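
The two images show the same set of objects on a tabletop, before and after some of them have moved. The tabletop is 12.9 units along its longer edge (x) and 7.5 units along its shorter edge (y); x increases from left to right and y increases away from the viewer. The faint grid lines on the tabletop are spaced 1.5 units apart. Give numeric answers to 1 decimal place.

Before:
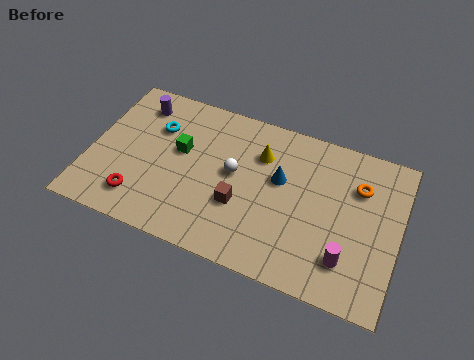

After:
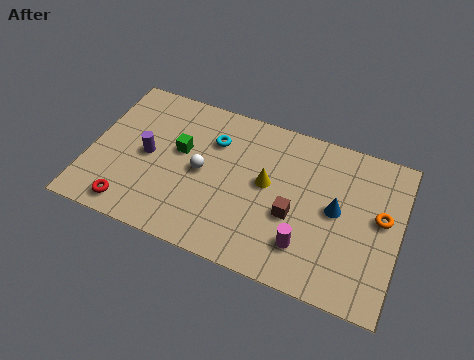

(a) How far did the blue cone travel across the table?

2.5

The blue cone was near (7.9, 4.5) before and (10.3, 3.9) after, so it travelled √(2.4² + 0.6²) ≈ 2.5 units.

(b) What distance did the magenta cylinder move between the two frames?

1.7

From (10.9, 1.8) to (9.2, 1.8), the magenta cylinder covered √(1.7² + 0.0²) ≈ 1.7 units.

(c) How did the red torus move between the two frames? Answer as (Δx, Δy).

(-0.3, -0.5)

From the two frames, the red torus sits at roughly (2.3, 1.5) before and (2.0, 1.0) after.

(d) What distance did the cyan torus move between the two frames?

2.4

The cyan torus moved from about (2.6, 5.2) to (5.0, 5.4), a distance of √(2.4² + 0.2²) ≈ 2.4.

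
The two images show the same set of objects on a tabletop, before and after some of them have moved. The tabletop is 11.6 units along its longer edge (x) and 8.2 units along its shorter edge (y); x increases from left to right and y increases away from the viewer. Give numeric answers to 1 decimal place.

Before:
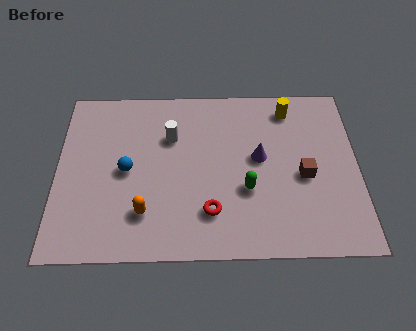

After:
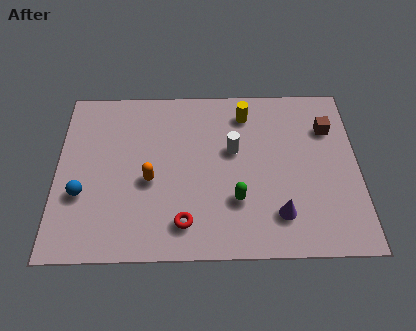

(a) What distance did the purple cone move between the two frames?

2.8

The purple cone moved from about (7.8, 4.5) to (8.5, 1.8), a distance of √(0.7² + 2.7²) ≈ 2.8.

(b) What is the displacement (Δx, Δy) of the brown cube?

(1.0, 2.3)

From the two frames, the brown cube sits at roughly (9.5, 3.6) before and (10.5, 5.9) after.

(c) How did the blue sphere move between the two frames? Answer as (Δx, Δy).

(-1.7, -1.1)

From the two frames, the blue sphere sits at roughly (2.7, 4.0) before and (1.0, 2.9) after.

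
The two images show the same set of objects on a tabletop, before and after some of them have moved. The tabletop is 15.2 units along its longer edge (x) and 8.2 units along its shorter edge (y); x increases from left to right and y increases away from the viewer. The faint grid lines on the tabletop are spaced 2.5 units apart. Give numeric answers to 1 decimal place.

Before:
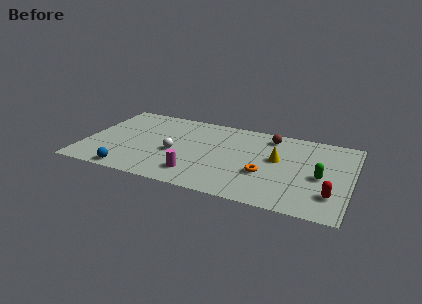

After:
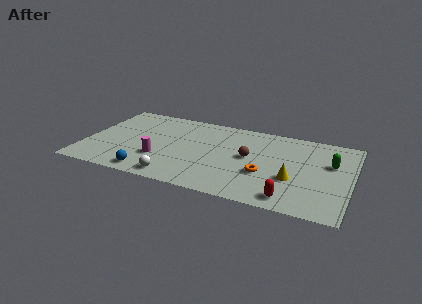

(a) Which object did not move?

the orange torus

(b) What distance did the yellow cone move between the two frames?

2.0

The yellow cone moved from about (11.0, 4.7) to (12.0, 3.0), a distance of √(1.0² + 1.7²) ≈ 2.0.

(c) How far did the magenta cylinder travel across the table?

2.4

From (6.6, 1.7) to (4.4, 2.6), the magenta cylinder covered √(2.2² + 0.9²) ≈ 2.4 units.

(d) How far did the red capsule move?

2.4

From (14.2, 2.1) to (12.0, 1.1), the red capsule covered √(2.2² + 1.0²) ≈ 2.4 units.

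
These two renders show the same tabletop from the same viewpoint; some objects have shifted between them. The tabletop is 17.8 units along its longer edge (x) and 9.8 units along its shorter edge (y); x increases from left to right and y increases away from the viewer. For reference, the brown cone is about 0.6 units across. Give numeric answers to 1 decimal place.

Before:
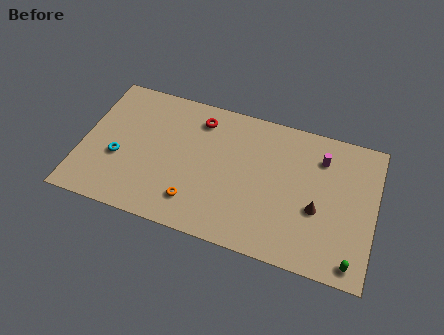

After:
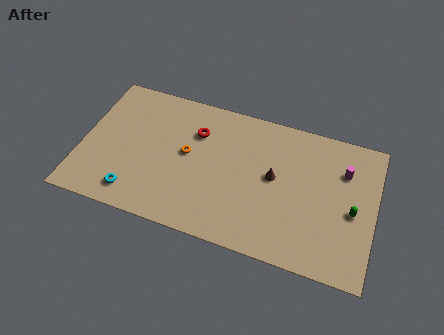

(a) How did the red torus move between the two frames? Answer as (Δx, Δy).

(-0.1, -1.0)

The red torus was at about (6.9, 8.0) and moved to about (6.8, 7.0).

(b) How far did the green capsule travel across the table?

3.3

From (16.7, 1.1) to (16.5, 4.4), the green capsule covered √(0.2² + 3.3²) ≈ 3.3 units.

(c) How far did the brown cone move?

3.0

The brown cone was near (14.4, 3.9) before and (11.7, 5.3) after, so it travelled √(2.7² + 1.4²) ≈ 3.0 units.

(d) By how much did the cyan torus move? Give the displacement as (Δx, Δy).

(1.2, -2.2)

The cyan torus was at about (2.3, 3.8) and moved to about (3.5, 1.6).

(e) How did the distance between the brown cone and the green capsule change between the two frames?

+1.3

They were about 3.6 units apart before and 4.9 after — 1.3 units further apart.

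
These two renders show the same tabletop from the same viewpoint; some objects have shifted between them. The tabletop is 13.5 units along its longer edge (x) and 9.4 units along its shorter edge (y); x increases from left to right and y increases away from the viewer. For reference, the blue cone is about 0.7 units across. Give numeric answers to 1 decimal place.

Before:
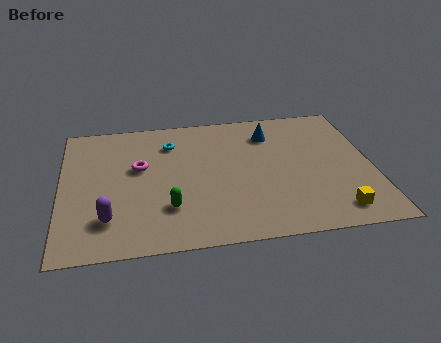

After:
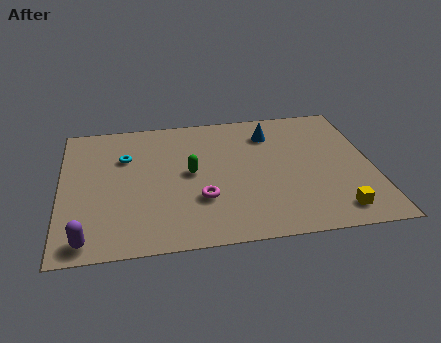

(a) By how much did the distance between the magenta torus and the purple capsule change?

+1.6

They were about 3.7 units apart before and 5.3 after — 1.6 units further apart.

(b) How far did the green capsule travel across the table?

2.5

The green capsule was near (4.6, 2.6) before and (5.6, 4.9) after, so it travelled √(1.0² + 2.3²) ≈ 2.5 units.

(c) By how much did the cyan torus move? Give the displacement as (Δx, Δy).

(-2.0, -0.8)

The cyan torus was at about (4.8, 7.2) and moved to about (2.8, 6.4).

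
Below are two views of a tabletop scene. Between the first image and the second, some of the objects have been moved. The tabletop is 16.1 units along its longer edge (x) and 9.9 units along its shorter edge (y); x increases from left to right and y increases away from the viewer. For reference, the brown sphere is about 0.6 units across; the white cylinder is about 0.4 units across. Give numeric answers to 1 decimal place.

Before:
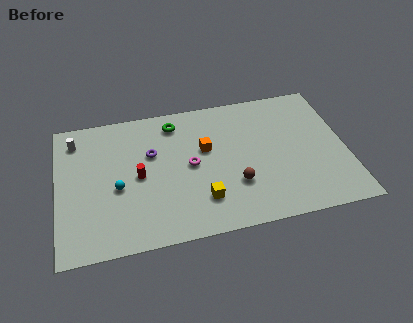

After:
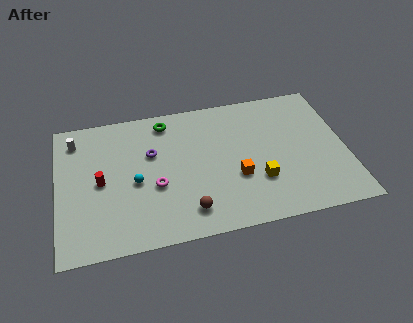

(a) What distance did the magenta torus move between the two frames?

2.3

The magenta torus moved from about (7.4, 5.0) to (5.4, 3.9), a distance of √(2.0² + 1.1²) ≈ 2.3.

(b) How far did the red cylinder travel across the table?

2.1

From (4.5, 4.8) to (2.4, 4.8), the red cylinder covered √(2.1² + 0.0²) ≈ 2.1 units.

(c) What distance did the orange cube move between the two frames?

2.9

The orange cube moved from about (8.3, 6.0) to (9.9, 3.6), a distance of √(1.6² + 2.4²) ≈ 2.9.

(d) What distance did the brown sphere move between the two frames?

3.0

From (9.8, 3.1) to (7.1, 1.8), the brown sphere covered √(2.7² + 1.3²) ≈ 3.0 units.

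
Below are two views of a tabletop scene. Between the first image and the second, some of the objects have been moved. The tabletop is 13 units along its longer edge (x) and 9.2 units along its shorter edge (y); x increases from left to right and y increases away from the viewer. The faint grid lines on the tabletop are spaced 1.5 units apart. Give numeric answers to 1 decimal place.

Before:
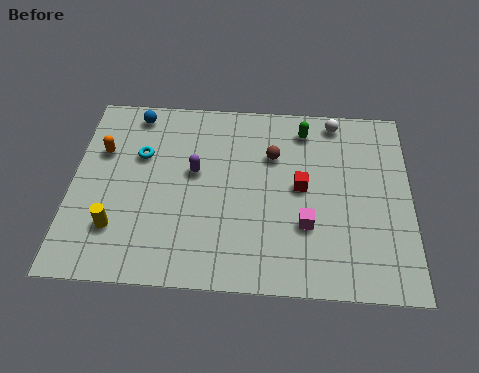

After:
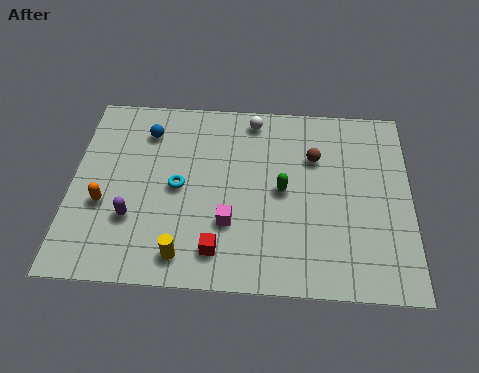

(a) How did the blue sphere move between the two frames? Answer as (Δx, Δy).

(0.5, -0.9)

The blue sphere started near (2.3, 8.1) and ended near (2.8, 7.2).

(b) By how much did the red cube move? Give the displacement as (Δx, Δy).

(-3.1, -3.2)

The red cube started near (8.8, 4.8) and ended near (5.7, 1.6).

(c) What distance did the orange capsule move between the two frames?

2.6

The orange capsule was near (1.1, 6.1) before and (1.3, 3.5) after, so it travelled √(0.2² + 2.6²) ≈ 2.6 units.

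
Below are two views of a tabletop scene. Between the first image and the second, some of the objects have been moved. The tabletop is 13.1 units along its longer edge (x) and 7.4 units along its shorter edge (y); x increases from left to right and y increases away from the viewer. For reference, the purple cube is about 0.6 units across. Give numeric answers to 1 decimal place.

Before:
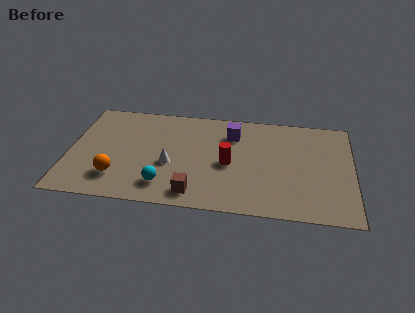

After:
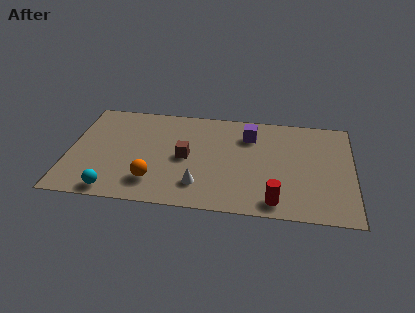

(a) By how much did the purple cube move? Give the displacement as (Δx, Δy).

(0.8, 0.0)

The purple cube started near (7.5, 5.6) and ended near (8.3, 5.6).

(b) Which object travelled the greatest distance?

the red cylinder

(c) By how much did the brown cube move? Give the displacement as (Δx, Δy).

(-0.5, 2.5)

The brown cube was at about (5.9, 1.1) and moved to about (5.4, 3.6).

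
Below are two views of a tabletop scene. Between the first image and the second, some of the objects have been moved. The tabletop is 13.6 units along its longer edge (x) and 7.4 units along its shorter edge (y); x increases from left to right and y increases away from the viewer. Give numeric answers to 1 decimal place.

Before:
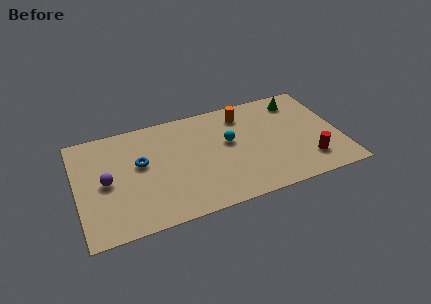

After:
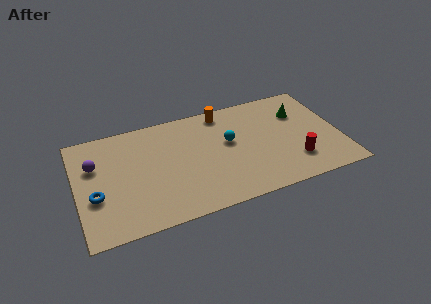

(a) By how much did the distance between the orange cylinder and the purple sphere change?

-0.7

Before: roughly 7.7 units apart; after: 7.0. That's 0.7 units closer together.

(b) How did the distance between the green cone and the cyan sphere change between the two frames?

-0.3

Before: roughly 4.2 units apart; after: 3.9. That's 0.3 units closer together.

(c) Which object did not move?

the cyan sphere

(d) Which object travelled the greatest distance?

the blue torus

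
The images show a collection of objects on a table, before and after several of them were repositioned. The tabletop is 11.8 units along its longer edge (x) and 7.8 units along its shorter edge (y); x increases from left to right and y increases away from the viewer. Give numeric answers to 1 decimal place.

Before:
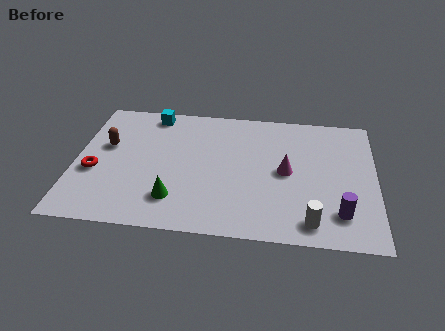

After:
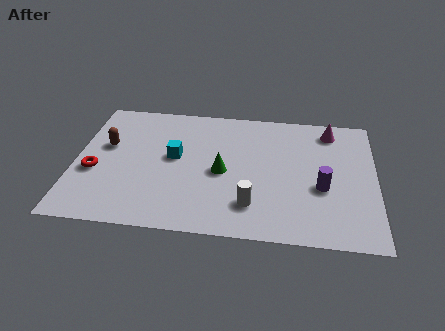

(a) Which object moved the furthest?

the magenta cone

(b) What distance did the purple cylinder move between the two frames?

1.6

From (10.4, 1.7) to (9.7, 3.1), the purple cylinder covered √(0.7² + 1.4²) ≈ 1.6 units.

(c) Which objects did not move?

the red torus and the brown capsule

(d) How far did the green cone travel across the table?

2.5

The green cone moved from about (4.0, 1.8) to (5.8, 3.6), a distance of √(1.8² + 1.8²) ≈ 2.5.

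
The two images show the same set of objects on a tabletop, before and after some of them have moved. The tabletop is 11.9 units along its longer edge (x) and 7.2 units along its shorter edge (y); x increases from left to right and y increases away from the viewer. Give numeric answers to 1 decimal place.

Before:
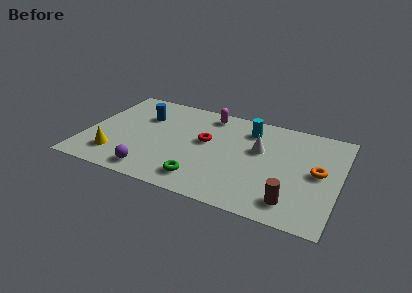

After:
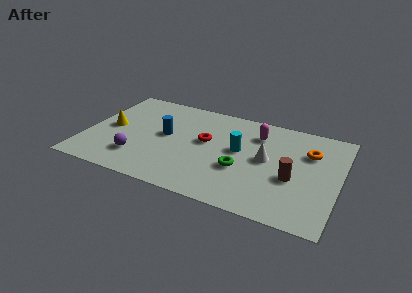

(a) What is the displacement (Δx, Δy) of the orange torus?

(-0.5, 1.3)

From the two frames, the orange torus sits at roughly (10.9, 3.7) before and (10.4, 5.0) after.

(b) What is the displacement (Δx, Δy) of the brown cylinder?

(-0.1, 1.6)

The brown cylinder was at about (9.9, 1.3) and moved to about (9.8, 2.9).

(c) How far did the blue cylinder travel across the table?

1.6

From (2.5, 5.0) to (3.7, 3.9), the blue cylinder covered √(1.2² + 1.1²) ≈ 1.6 units.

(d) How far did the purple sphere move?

1.1

The purple sphere moved from about (3.4, 1.0) to (2.6, 1.8), a distance of √(0.8² + 0.8²) ≈ 1.1.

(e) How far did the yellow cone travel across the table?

2.1

The yellow cone was near (1.6, 1.6) before and (1.1, 3.6) after, so it travelled √(0.5² + 2.0²) ≈ 2.1 units.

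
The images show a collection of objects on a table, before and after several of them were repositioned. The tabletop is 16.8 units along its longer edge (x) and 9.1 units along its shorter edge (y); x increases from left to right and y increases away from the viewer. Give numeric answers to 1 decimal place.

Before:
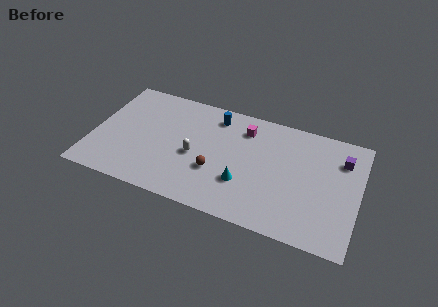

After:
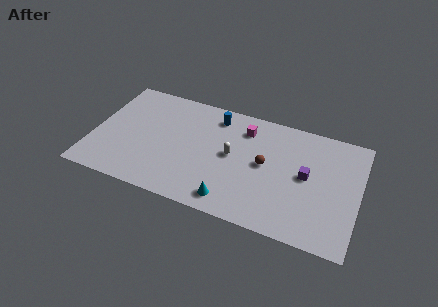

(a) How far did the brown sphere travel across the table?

3.4

The brown sphere moved from about (7.9, 3.2) to (10.9, 4.8), a distance of √(3.0² + 1.6²) ≈ 3.4.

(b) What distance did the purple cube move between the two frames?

2.9

The purple cube was near (15.6, 6.8) before and (13.5, 4.8) after, so it travelled √(2.1² + 2.0²) ≈ 2.9 units.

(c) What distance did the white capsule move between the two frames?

2.4

From (6.5, 4.0) to (8.8, 4.8), the white capsule covered √(2.3² + 0.8²) ≈ 2.4 units.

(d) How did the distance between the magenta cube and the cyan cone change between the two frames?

+1.6

The distance was about 4.3 in the first image and 5.9 in the second, so they moved 1.6 units further apart.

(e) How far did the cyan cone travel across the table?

1.7

The cyan cone was near (9.7, 2.9) before and (9.1, 1.3) after, so it travelled √(0.6² + 1.6²) ≈ 1.7 units.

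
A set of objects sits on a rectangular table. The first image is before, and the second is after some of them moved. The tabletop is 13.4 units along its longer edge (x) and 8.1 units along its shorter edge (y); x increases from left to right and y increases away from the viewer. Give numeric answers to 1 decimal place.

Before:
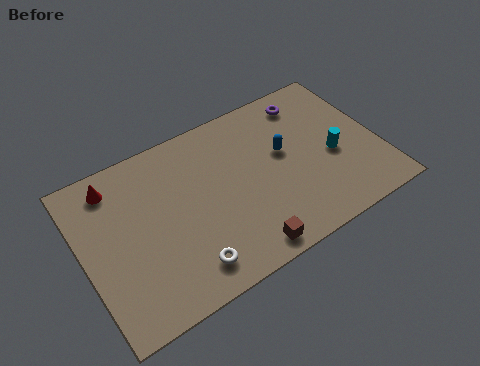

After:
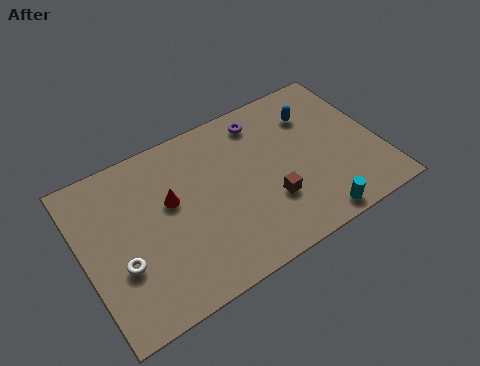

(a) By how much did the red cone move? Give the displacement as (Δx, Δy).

(2.3, -2.0)

From the two frames, the red cone sits at roughly (1.7, 6.8) before and (4.0, 4.8) after.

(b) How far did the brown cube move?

2.3

From (6.7, 0.9) to (8.2, 2.6), the brown cube covered √(1.5² + 1.7²) ≈ 2.3 units.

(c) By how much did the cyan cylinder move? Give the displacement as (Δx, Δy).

(-1.4, -2.7)

The cyan cylinder was at about (11.3, 3.5) and moved to about (9.9, 0.8).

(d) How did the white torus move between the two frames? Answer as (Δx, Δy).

(-2.7, 1.5)

The white torus started near (4.2, 1.4) and ended near (1.5, 2.9).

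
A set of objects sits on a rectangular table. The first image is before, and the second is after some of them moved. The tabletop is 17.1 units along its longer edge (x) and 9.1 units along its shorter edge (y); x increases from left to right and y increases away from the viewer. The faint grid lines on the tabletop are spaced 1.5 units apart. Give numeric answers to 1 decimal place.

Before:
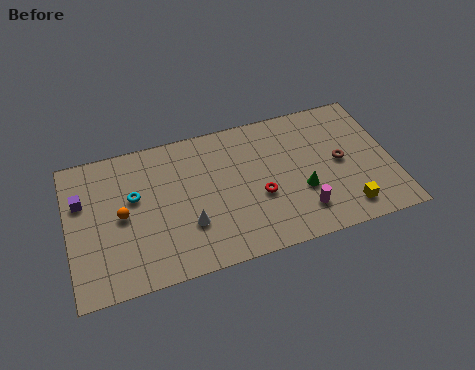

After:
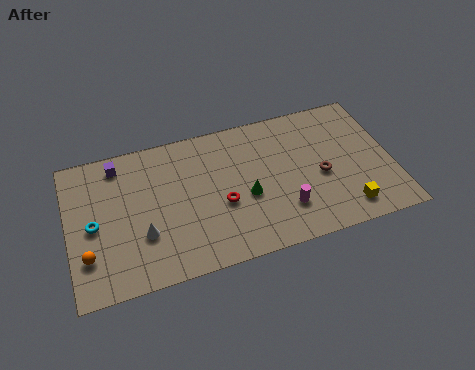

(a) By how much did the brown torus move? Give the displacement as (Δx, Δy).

(-1.1, -0.6)

The brown torus was at about (14.4, 4.6) and moved to about (13.3, 4.0).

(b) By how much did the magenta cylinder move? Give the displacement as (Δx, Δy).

(-0.9, 0.4)

From the two frames, the magenta cylinder sits at roughly (12.1, 2.0) before and (11.2, 2.4) after.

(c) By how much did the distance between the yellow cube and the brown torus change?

-0.4

They were about 3.1 units apart before and 2.7 after — 0.4 units closer together.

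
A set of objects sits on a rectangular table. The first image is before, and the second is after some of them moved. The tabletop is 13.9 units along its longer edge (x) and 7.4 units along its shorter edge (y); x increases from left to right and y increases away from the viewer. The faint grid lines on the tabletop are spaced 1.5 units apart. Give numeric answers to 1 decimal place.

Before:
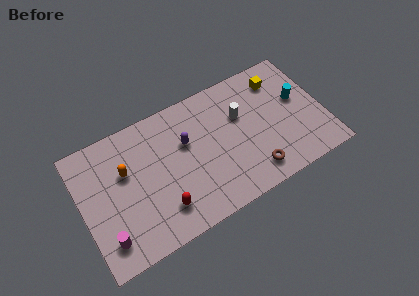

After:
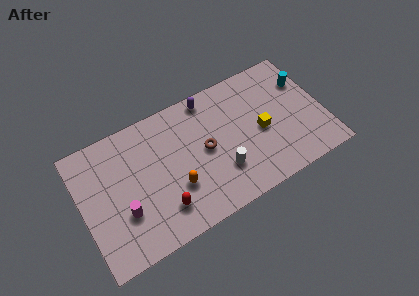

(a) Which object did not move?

the red capsule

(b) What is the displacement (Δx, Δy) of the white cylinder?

(-1.5, -2.6)

The white cylinder started near (9.3, 4.8) and ended near (7.8, 2.2).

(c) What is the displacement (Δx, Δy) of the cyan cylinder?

(0.5, 0.9)

The cyan cylinder was at about (12.6, 4.3) and moved to about (13.1, 5.2).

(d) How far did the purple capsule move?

2.5

The purple capsule was near (6.1, 4.7) before and (7.7, 6.6) after, so it travelled √(1.6² + 1.9²) ≈ 2.5 units.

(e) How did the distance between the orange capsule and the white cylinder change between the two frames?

-4.1

They were about 6.7 units apart before and 2.6 after — 4.1 units closer together.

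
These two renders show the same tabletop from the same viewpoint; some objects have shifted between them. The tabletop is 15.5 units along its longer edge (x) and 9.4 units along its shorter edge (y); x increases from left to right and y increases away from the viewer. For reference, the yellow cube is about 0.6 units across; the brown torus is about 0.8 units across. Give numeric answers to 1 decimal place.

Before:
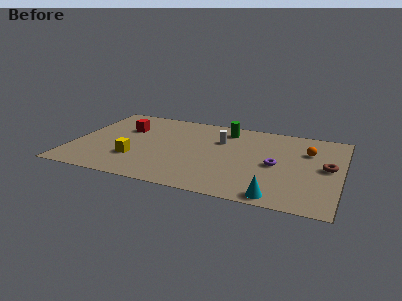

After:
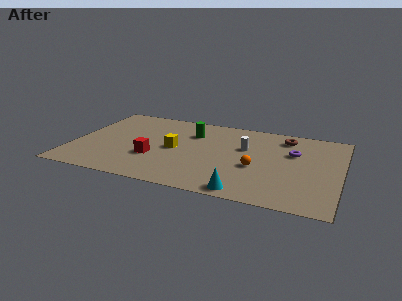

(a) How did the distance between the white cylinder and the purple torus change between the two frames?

-1.1

The distance was about 3.9 in the first image and 2.8 in the second, so they moved 1.1 units closer together.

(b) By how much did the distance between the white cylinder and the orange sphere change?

-2.9

The distance was about 5.1 in the first image and 2.2 in the second, so they moved 2.9 units closer together.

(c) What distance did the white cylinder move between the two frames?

1.6

The white cylinder moved from about (8.4, 6.4) to (9.9, 5.9), a distance of √(1.5² + 0.5²) ≈ 1.6.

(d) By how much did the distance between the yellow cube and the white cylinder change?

-1.6

Before: roughly 5.8 units apart; after: 4.2. That's 1.6 units closer together.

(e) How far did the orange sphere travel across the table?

3.9

From (13.5, 6.5) to (10.7, 3.8), the orange sphere covered √(2.8² + 2.7²) ≈ 3.9 units.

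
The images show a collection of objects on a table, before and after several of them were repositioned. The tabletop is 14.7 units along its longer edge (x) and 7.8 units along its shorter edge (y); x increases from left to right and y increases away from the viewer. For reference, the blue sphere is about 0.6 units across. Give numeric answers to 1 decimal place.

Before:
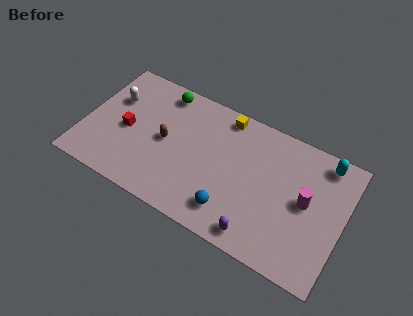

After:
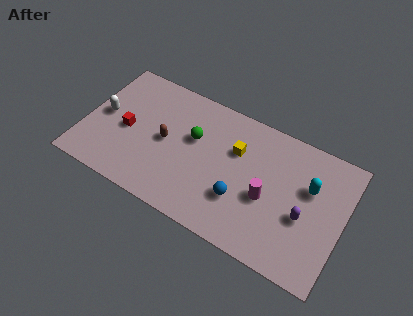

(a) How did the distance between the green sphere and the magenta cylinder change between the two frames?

-4.4

The distance was about 9.0 in the first image and 4.6 in the second, so they moved 4.4 units closer together.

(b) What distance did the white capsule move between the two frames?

1.3

The white capsule was near (1.4, 5.2) before and (1.0, 4.0) after, so it travelled √(0.4² + 1.2²) ≈ 1.3 units.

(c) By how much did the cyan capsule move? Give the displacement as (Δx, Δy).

(-0.6, -1.8)

The cyan capsule was at about (13.3, 6.8) and moved to about (12.7, 5.0).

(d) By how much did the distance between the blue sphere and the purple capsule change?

+1.9

They were about 1.7 units apart before and 3.6 after — 1.9 units further apart.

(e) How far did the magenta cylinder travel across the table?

2.2

From (12.6, 4.1) to (10.5, 3.3), the magenta cylinder covered √(2.1² + 0.8²) ≈ 2.2 units.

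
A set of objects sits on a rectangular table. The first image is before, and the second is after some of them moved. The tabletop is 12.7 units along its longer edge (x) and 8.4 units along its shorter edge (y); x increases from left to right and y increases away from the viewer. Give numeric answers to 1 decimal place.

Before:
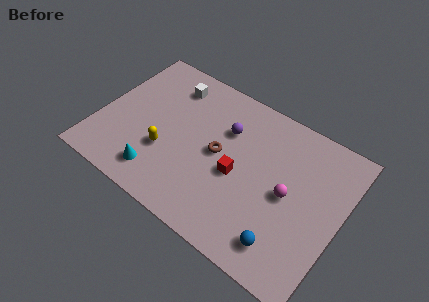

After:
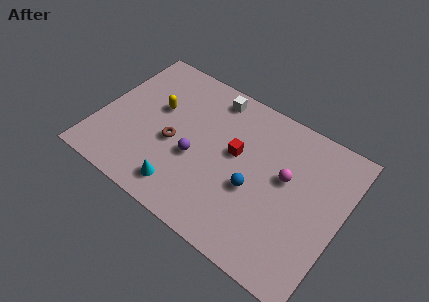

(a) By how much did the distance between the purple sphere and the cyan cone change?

-3.1

Before: roughly 5.1 units apart; after: 2.0. That's 3.1 units closer together.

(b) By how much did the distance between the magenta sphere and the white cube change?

-2.4

Before: roughly 7.3 units apart; after: 4.9. That's 2.4 units closer together.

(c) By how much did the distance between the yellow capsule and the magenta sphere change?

+0.5

They were about 6.4 units apart before and 6.9 after — 0.5 units further apart.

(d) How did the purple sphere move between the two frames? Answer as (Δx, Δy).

(-1.2, -2.4)

The purple sphere was at about (6.4, 5.8) and moved to about (5.2, 3.4).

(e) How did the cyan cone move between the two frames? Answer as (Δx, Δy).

(1.3, -0.1)

From the two frames, the cyan cone sits at roughly (3.6, 1.5) before and (4.9, 1.4) after.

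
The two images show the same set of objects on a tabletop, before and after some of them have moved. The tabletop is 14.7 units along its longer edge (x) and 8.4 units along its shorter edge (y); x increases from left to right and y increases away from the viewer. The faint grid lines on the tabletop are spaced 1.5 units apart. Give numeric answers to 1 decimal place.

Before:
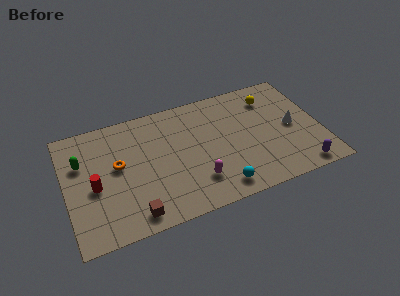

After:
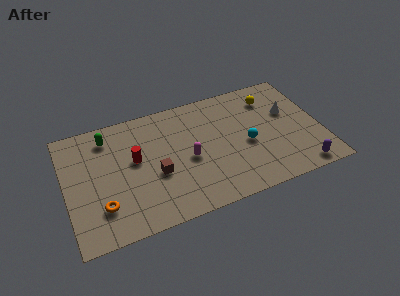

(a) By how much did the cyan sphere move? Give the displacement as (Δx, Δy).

(1.9, 2.5)

The cyan sphere started near (8.5, 1.2) and ended near (10.4, 3.7).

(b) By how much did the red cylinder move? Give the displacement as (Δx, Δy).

(2.4, 1.1)

The red cylinder was at about (1.6, 3.7) and moved to about (4.0, 4.8).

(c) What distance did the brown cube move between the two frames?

2.7

The brown cube was near (3.6, 1.1) before and (5.1, 3.4) after, so it travelled √(1.5² + 2.3²) ≈ 2.7 units.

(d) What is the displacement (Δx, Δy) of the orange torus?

(-1.1, -2.5)

From the two frames, the orange torus sits at roughly (3.0, 4.7) before and (1.9, 2.2) after.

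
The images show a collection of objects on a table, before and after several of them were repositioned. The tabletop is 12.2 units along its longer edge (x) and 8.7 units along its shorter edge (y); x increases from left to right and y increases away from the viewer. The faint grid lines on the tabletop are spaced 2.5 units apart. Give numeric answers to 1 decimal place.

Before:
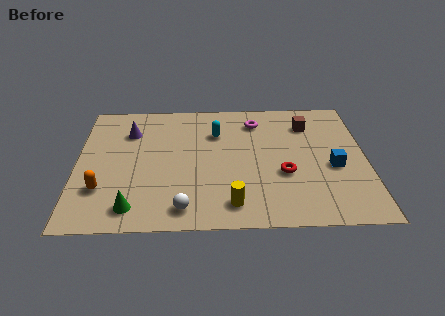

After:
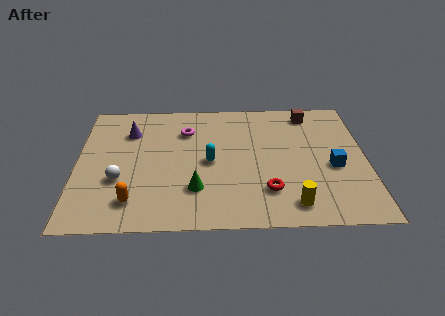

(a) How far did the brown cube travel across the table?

0.8

The brown cube was near (9.8, 6.7) before and (9.9, 7.5) after, so it travelled √(0.1² + 0.8²) ≈ 0.8 units.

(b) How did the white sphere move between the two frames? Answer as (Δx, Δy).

(-2.7, 1.9)

The white sphere started near (4.5, 1.2) and ended near (1.8, 3.1).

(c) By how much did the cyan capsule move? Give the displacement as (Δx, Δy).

(-0.3, -2.0)

From the two frames, the cyan capsule sits at roughly (5.9, 6.2) before and (5.6, 4.2) after.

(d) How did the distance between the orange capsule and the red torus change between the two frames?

-2.0

They were about 7.6 units apart before and 5.6 after — 2.0 units closer together.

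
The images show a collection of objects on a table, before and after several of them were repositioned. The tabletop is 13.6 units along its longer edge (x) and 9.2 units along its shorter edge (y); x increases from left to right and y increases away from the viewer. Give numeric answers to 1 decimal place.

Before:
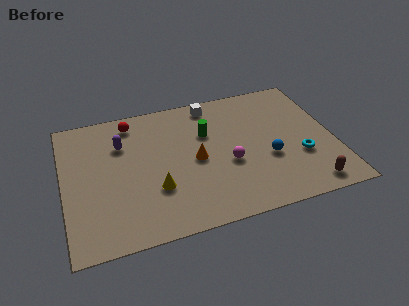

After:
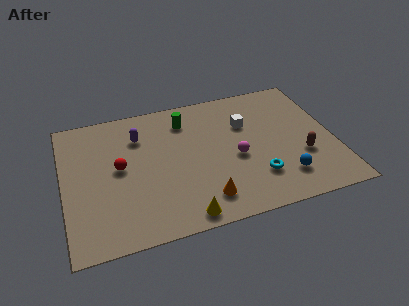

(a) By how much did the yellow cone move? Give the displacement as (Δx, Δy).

(1.2, -2.1)

The yellow cone was at about (4.5, 3.0) and moved to about (5.7, 0.9).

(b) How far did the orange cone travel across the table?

2.7

From (6.6, 4.4) to (6.8, 1.7), the orange cone covered √(0.2² + 2.7²) ≈ 2.7 units.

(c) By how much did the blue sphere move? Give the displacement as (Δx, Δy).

(0.6, -1.5)

The blue sphere was at about (10.2, 3.5) and moved to about (10.8, 2.0).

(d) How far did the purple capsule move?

0.9

From (3.0, 6.5) to (3.9, 6.8), the purple capsule covered √(0.9² + 0.3²) ≈ 0.9 units.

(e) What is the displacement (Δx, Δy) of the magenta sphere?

(0.4, 0.3)

From the two frames, the magenta sphere sits at roughly (8.2, 3.7) before and (8.6, 4.0) after.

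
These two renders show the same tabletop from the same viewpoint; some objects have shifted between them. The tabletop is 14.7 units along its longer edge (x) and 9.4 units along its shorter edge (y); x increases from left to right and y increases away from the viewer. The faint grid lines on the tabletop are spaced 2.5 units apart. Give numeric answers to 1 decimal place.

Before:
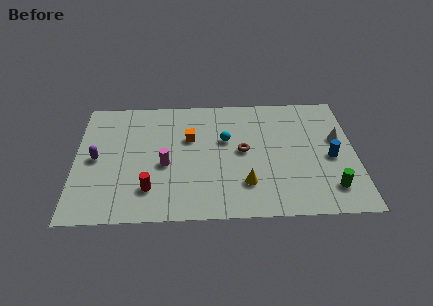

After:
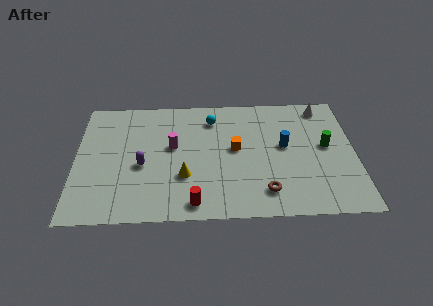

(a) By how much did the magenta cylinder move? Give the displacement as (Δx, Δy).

(0.4, 1.4)

The magenta cylinder started near (4.7, 4.0) and ended near (5.1, 5.4).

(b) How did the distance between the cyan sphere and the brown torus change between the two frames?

+5.0

They were about 1.3 units apart before and 6.3 after — 5.0 units further apart.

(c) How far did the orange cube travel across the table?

2.6

From (6.0, 6.0) to (8.4, 5.1), the orange cube covered √(2.4² + 0.9²) ≈ 2.6 units.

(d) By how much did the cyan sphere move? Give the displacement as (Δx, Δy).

(-0.7, 1.7)

The cyan sphere started near (7.9, 5.8) and ended near (7.2, 7.5).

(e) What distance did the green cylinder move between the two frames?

3.2

The green cylinder moved from about (13.3, 1.9) to (13.2, 5.1), a distance of √(0.1² + 3.2²) ≈ 3.2.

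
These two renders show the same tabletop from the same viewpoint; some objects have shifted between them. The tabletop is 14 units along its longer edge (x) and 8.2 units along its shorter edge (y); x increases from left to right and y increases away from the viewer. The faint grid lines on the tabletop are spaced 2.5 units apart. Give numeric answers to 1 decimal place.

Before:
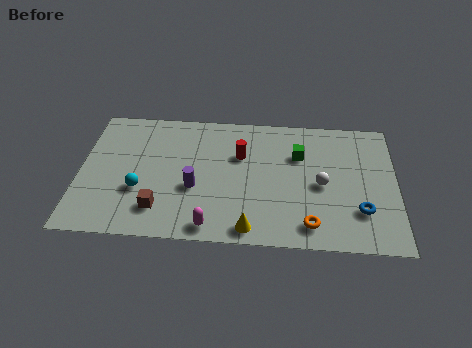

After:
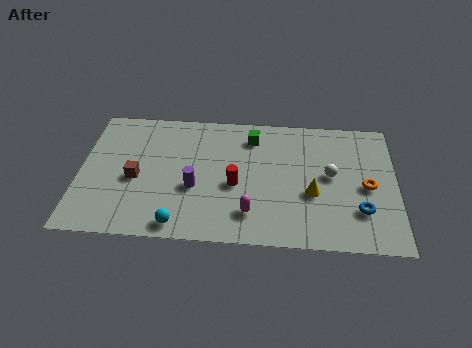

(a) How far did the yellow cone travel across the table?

3.5

The yellow cone was near (7.6, 0.9) before and (10.3, 3.2) after, so it travelled √(2.7² + 2.3²) ≈ 3.5 units.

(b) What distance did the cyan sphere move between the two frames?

2.7

The cyan sphere moved from about (2.7, 2.9) to (4.5, 0.9), a distance of √(1.8² + 2.0²) ≈ 2.7.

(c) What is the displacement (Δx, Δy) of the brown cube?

(-1.1, 1.8)

From the two frames, the brown cube sits at roughly (3.6, 1.8) before and (2.5, 3.6) after.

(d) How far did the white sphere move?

0.7

From (10.7, 3.8) to (11.1, 4.4), the white sphere covered √(0.4² + 0.6²) ≈ 0.7 units.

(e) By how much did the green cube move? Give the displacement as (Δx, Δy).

(-2.1, 1.0)

The green cube was at about (9.7, 5.6) and moved to about (7.6, 6.6).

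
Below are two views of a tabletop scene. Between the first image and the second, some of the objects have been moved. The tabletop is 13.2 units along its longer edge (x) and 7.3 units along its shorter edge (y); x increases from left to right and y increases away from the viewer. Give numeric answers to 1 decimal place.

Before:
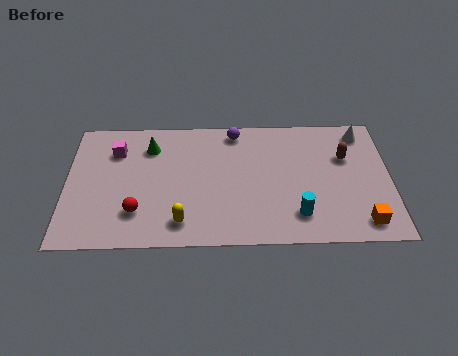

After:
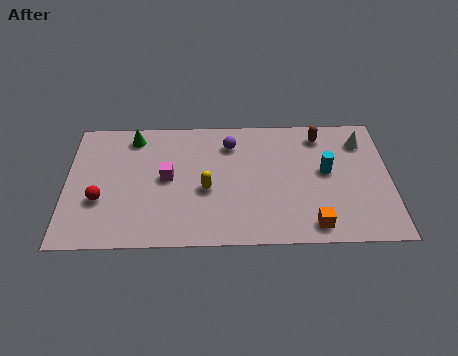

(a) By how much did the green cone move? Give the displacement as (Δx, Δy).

(-0.7, 0.6)

From the two frames, the green cone sits at roughly (3.4, 5.6) before and (2.7, 6.2) after.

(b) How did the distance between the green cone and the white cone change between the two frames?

+0.7

They were about 8.7 units apart before and 9.4 after — 0.7 units further apart.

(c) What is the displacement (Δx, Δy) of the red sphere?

(-1.5, 0.7)

The red sphere started near (2.9, 1.9) and ended near (1.4, 2.6).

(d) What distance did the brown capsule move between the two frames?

1.6

The brown capsule was near (11.4, 4.8) before and (10.4, 6.1) after, so it travelled √(1.0² + 1.3²) ≈ 1.6 units.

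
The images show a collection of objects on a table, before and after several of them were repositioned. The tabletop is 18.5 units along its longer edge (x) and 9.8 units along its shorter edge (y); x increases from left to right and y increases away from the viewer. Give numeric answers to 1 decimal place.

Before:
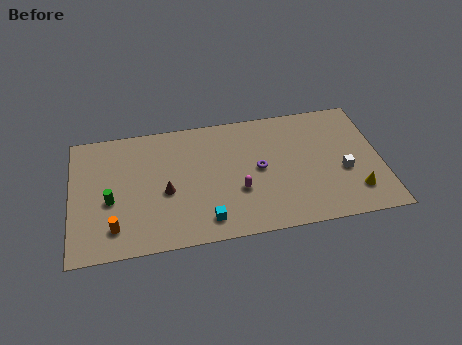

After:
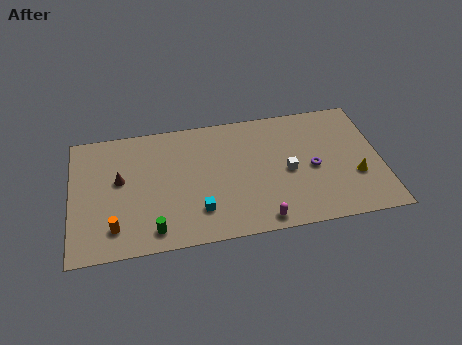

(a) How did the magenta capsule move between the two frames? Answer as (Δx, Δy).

(1.2, -2.5)

The magenta capsule was at about (9.9, 3.5) and moved to about (11.1, 1.0).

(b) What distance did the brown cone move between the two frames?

3.0

From (5.6, 4.2) to (2.9, 5.6), the brown cone covered √(2.7² + 1.4²) ≈ 3.0 units.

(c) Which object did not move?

the orange cylinder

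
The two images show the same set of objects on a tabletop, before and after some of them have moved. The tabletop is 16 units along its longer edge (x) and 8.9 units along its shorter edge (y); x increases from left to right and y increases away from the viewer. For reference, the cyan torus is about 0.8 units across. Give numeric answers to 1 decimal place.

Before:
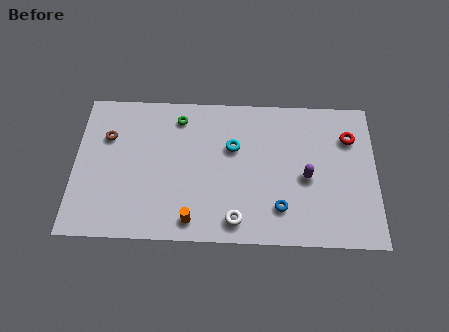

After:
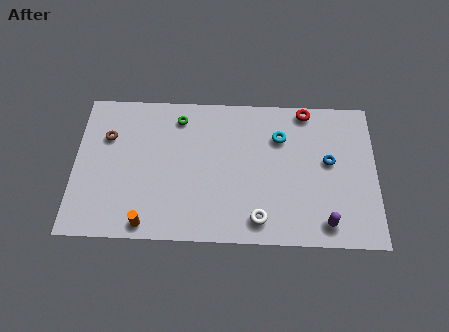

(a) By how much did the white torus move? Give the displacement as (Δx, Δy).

(1.2, 0.1)

The white torus started near (8.6, 1.3) and ended near (9.8, 1.4).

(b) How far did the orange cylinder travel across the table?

2.4

The orange cylinder was near (6.3, 1.2) before and (3.9, 0.9) after, so it travelled √(2.4² + 0.3²) ≈ 2.4 units.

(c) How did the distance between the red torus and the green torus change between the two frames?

-2.3

The distance was about 9.1 in the first image and 6.8 in the second, so they moved 2.3 units closer together.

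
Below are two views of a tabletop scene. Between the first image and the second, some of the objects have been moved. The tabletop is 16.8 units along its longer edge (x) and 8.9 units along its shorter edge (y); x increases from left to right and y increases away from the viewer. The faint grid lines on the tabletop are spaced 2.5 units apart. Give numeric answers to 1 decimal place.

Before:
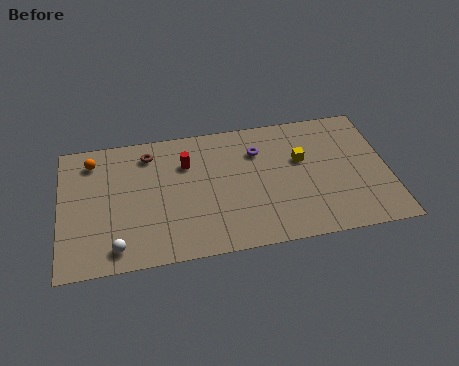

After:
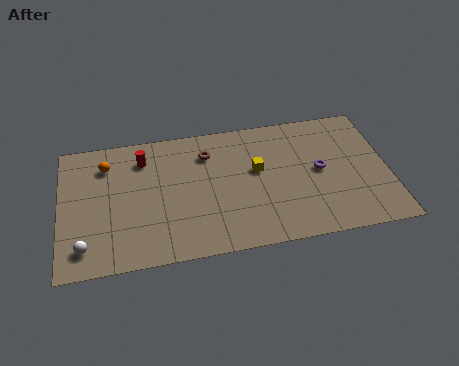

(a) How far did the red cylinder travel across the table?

2.3

From (6.5, 6.3) to (4.3, 7.0), the red cylinder covered √(2.2² + 0.7²) ≈ 2.3 units.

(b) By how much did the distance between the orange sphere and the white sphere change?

-0.7

Before: roughly 6.1 units apart; after: 5.4. That's 0.7 units closer together.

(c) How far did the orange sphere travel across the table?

0.8

The orange sphere moved from about (1.7, 7.3) to (2.4, 6.9), a distance of √(0.7² + 0.4²) ≈ 0.8.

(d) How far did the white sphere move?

1.6

The white sphere was near (2.8, 1.3) before and (1.2, 1.6) after, so it travelled √(1.6² + 0.3²) ≈ 1.6 units.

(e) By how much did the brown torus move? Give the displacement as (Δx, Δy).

(3.0, -0.5)

The brown torus started near (4.6, 7.3) and ended near (7.6, 6.8).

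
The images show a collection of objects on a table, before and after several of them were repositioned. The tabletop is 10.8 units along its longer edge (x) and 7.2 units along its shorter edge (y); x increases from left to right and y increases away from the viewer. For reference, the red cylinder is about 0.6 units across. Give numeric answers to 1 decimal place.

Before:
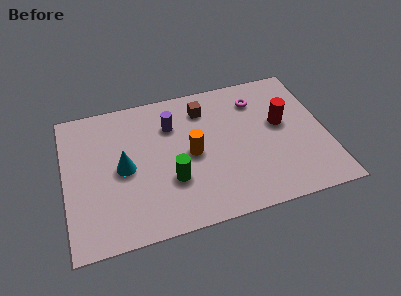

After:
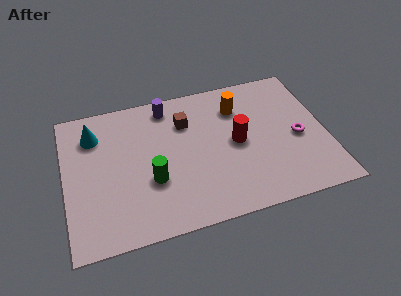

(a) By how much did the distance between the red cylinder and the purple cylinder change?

-0.9

They were about 4.6 units apart before and 3.7 after — 0.9 units closer together.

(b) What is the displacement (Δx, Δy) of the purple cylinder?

(-0.1, 1.0)

From the two frames, the purple cylinder sits at roughly (4.5, 5.2) before and (4.4, 6.2) after.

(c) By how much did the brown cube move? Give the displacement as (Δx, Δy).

(-0.8, -0.5)

The brown cube was at about (5.9, 5.7) and moved to about (5.1, 5.2).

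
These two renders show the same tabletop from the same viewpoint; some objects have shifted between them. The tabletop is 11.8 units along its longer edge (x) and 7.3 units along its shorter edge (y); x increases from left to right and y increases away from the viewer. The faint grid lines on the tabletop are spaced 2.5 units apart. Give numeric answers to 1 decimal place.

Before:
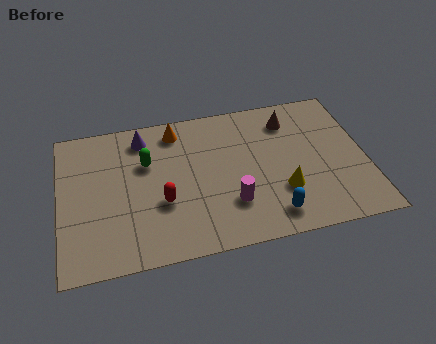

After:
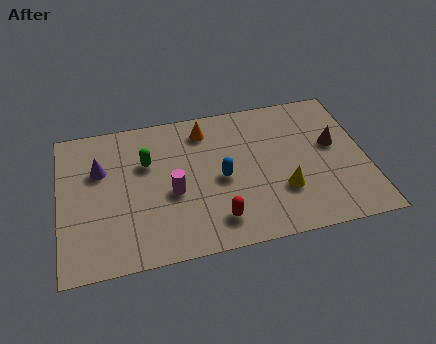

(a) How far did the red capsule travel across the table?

2.4

The red capsule moved from about (3.9, 2.7) to (5.9, 1.4), a distance of √(2.0² + 1.3²) ≈ 2.4.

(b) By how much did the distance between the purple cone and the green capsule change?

+0.5

The distance was about 1.3 in the first image and 1.8 in the second, so they moved 0.5 units further apart.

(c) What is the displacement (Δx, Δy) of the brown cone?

(1.6, -1.6)

From the two frames, the brown cone sits at roughly (9.0, 5.8) before and (10.6, 4.2) after.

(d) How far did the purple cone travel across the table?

2.1

The purple cone moved from about (3.3, 6.1) to (1.6, 4.8), a distance of √(1.7² + 1.3²) ≈ 2.1.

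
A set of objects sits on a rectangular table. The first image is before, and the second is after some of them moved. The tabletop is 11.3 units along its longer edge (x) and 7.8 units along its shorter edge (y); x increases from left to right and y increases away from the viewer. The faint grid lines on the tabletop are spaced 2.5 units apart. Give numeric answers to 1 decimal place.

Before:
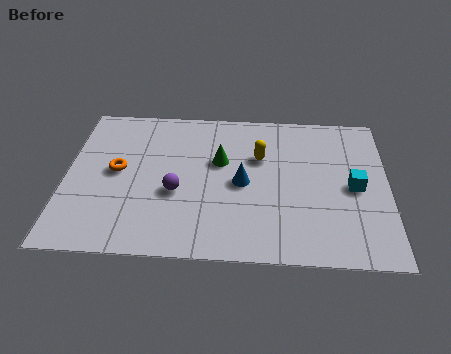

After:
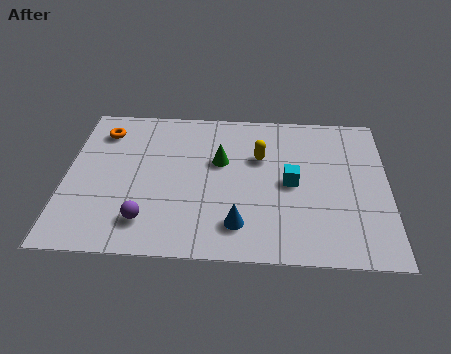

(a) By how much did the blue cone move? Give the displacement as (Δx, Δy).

(-0.1, -2.1)

From the two frames, the blue cone sits at roughly (6.2, 3.7) before and (6.1, 1.6) after.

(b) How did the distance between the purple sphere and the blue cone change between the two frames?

+0.8

They were about 2.4 units apart before and 3.2 after — 0.8 units further apart.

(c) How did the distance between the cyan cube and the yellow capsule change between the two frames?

-1.9

The distance was about 3.6 in the first image and 1.7 in the second, so they moved 1.9 units closer together.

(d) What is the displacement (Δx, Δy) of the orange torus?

(-0.6, 2.1)

From the two frames, the orange torus sits at roughly (1.8, 4.1) before and (1.2, 6.2) after.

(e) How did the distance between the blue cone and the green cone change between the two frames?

+1.9

Before: roughly 1.4 units apart; after: 3.3. That's 1.9 units further apart.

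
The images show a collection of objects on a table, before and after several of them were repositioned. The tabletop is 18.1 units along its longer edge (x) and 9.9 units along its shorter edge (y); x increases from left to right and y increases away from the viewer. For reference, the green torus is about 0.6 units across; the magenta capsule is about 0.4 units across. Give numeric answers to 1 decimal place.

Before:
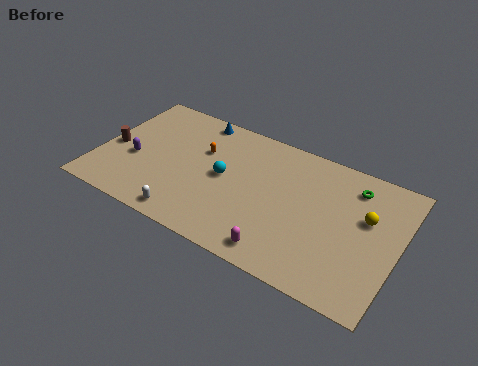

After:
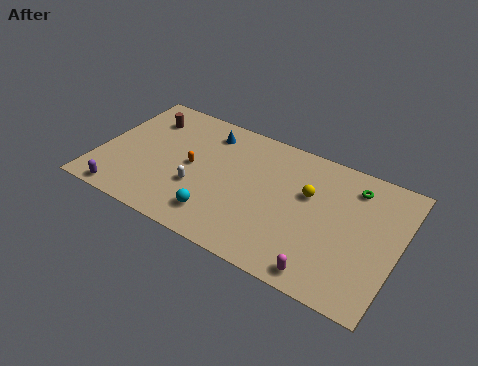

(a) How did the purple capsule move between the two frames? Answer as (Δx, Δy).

(-0.2, -3.1)

The purple capsule started near (2.2, 4.0) and ended near (2.0, 0.9).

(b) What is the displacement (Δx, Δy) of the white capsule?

(0.2, 2.4)

The white capsule was at about (6.0, 1.1) and moved to about (6.2, 3.5).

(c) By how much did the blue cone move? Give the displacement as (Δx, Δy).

(0.8, -0.8)

The blue cone was at about (5.3, 8.9) and moved to about (6.1, 8.1).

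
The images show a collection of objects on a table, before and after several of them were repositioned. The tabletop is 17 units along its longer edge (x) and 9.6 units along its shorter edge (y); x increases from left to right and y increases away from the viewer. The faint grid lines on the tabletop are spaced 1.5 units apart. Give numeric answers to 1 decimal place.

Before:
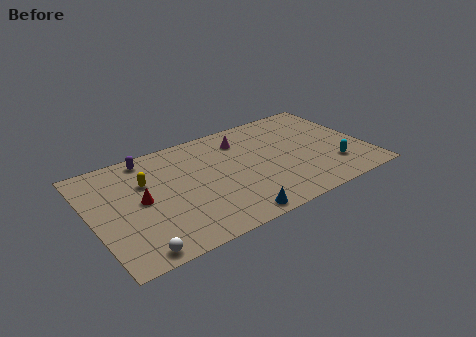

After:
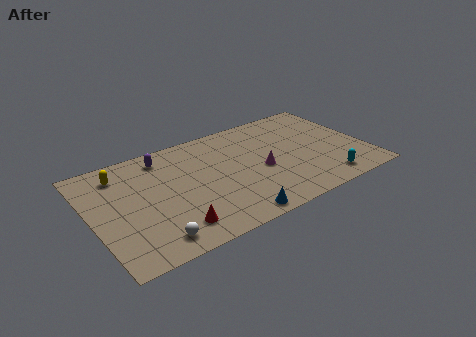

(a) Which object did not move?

the blue cone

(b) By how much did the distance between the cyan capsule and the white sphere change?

-1.9

They were about 12.7 units apart before and 10.8 after — 1.9 units closer together.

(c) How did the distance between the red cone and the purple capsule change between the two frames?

+2.6

Before: roughly 3.7 units apart; after: 6.3. That's 2.6 units further apart.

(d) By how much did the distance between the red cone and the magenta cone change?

-0.8

The distance was about 7.2 in the first image and 6.4 in the second, so they moved 0.8 units closer together.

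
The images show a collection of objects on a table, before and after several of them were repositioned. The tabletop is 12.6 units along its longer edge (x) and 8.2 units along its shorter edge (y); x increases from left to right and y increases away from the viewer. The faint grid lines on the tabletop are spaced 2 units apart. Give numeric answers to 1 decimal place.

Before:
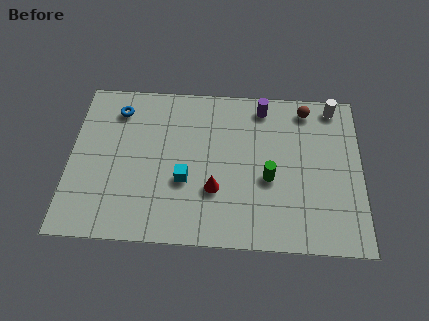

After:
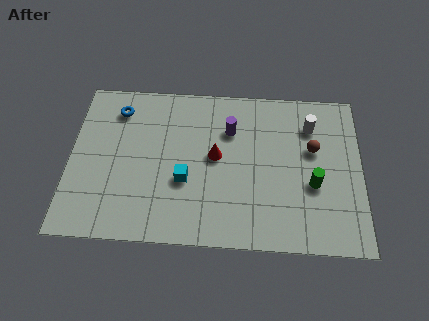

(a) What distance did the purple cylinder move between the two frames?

1.9

The purple cylinder was near (8.3, 7.1) before and (6.9, 5.8) after, so it travelled √(1.4² + 1.3²) ≈ 1.9 units.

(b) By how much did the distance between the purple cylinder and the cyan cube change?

-1.9

Before: roughly 5.2 units apart; after: 3.3. That's 1.9 units closer together.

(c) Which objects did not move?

the cyan cube and the blue torus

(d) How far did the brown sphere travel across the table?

2.1

The brown sphere moved from about (10.2, 7.1) to (10.5, 5.0), a distance of √(0.3² + 2.1²) ≈ 2.1.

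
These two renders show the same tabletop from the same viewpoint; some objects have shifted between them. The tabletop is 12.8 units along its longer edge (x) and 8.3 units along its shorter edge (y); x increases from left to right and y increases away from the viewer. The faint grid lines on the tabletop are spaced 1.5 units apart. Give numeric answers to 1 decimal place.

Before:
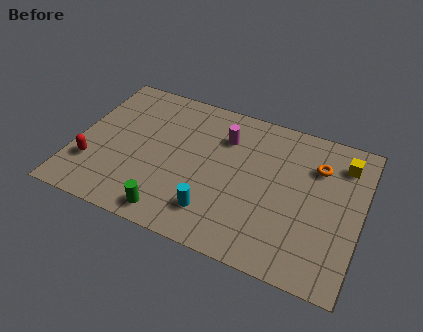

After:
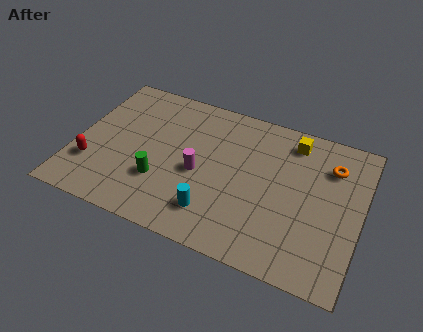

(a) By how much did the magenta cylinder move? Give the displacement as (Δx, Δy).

(-0.9, -2.4)

From the two frames, the magenta cylinder sits at roughly (6.5, 6.1) before and (5.6, 3.7) after.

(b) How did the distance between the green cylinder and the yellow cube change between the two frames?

-2.0

Before: roughly 9.0 units apart; after: 7.0. That's 2.0 units closer together.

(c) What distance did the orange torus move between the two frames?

0.6

The orange torus was near (10.7, 6.0) before and (11.3, 6.2) after, so it travelled √(0.6² + 0.2²) ≈ 0.6 units.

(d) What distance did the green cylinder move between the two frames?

1.7

From (4.7, 1.0) to (4.0, 2.6), the green cylinder covered √(0.7² + 1.6²) ≈ 1.7 units.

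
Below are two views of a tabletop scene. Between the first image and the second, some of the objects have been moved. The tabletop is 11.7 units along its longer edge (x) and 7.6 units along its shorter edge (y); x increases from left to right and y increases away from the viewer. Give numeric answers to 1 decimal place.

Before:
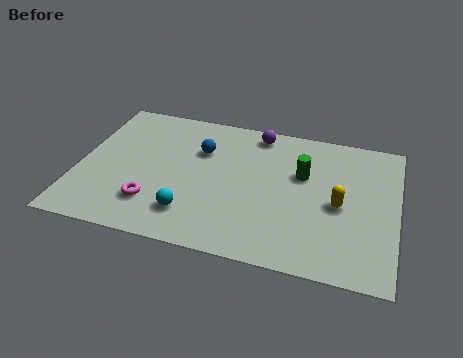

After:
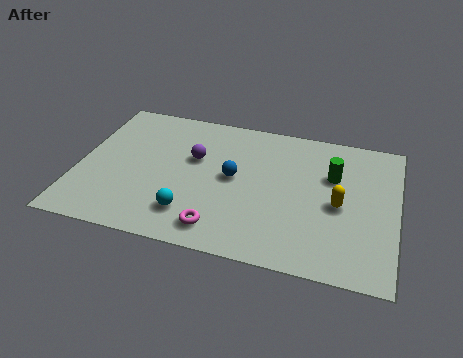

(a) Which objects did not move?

the yellow capsule and the cyan sphere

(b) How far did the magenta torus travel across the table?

2.6

The magenta torus moved from about (2.9, 1.9) to (5.4, 1.2), a distance of √(2.5² + 0.7²) ≈ 2.6.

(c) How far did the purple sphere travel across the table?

3.0

The purple sphere was near (6.4, 6.7) before and (4.2, 4.7) after, so it travelled √(2.2² + 2.0²) ≈ 3.0 units.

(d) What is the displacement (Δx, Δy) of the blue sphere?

(1.3, -1.2)

From the two frames, the blue sphere sits at roughly (4.4, 5.2) before and (5.7, 4.0) after.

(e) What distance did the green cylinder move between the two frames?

1.1

The green cylinder moved from about (8.2, 4.8) to (9.3, 5.0), a distance of √(1.1² + 0.2²) ≈ 1.1.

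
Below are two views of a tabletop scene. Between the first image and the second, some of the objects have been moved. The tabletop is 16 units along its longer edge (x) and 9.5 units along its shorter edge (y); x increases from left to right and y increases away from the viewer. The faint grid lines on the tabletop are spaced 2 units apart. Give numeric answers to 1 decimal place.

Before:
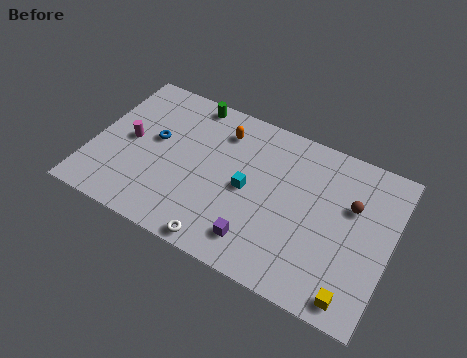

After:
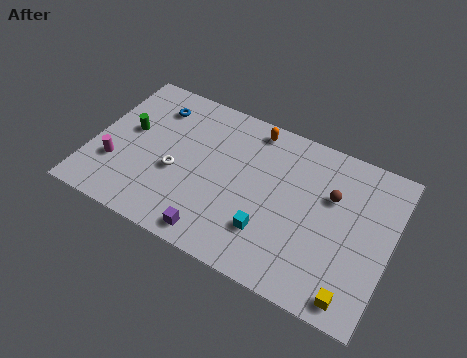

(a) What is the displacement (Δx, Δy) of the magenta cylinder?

(-0.5, -1.8)

The magenta cylinder was at about (1.9, 4.8) and moved to about (1.4, 3.0).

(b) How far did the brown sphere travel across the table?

1.1

The brown sphere was near (13.8, 6.1) before and (12.7, 6.2) after, so it travelled √(1.1² + 0.1²) ≈ 1.1 units.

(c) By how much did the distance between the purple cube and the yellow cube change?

+2.2

They were about 5.2 units apart before and 7.4 after — 2.2 units further apart.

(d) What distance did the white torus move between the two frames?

4.2

The white torus moved from about (7.5, 0.8) to (4.6, 3.9), a distance of √(2.9² + 3.1²) ≈ 4.2.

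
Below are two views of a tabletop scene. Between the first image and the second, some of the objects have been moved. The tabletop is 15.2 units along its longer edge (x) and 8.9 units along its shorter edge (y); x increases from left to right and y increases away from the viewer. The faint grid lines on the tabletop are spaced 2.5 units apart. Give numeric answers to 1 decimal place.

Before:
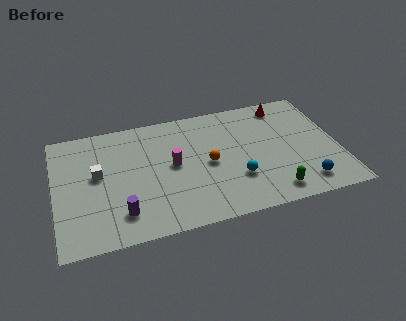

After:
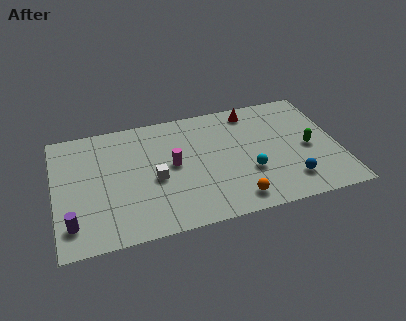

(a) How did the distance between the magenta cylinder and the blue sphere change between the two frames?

-0.8

The distance was about 7.5 in the first image and 6.7 in the second, so they moved 0.8 units closer together.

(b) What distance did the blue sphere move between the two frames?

0.8

The blue sphere moved from about (13.1, 1.5) to (12.4, 1.9), a distance of √(0.7² + 0.4²) ≈ 0.8.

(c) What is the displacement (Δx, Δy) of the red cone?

(-1.8, 0.0)

The red cone started near (12.6, 7.7) and ended near (10.8, 7.7).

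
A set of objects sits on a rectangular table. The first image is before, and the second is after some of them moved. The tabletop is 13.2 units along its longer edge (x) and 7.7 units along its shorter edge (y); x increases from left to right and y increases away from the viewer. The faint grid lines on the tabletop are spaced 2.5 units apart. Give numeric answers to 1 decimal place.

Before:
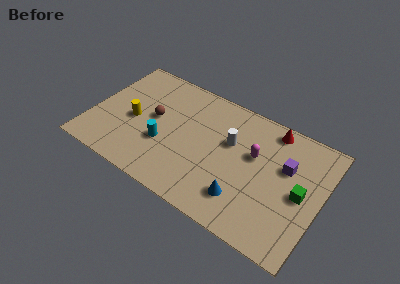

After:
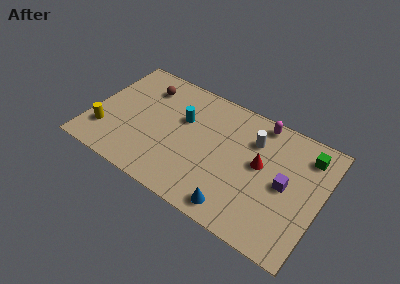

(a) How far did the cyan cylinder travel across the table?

2.2

From (4.3, 2.8) to (5.1, 4.9), the cyan cylinder covered √(0.8² + 2.1²) ≈ 2.2 units.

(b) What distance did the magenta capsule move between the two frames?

2.2

The magenta capsule moved from about (9.3, 4.7) to (9.3, 6.9), a distance of √(0.0² + 2.2²) ≈ 2.2.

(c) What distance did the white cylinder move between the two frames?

1.4

The white cylinder was near (7.9, 4.8) before and (9.1, 5.6) after, so it travelled √(1.2² + 0.8²) ≈ 1.4 units.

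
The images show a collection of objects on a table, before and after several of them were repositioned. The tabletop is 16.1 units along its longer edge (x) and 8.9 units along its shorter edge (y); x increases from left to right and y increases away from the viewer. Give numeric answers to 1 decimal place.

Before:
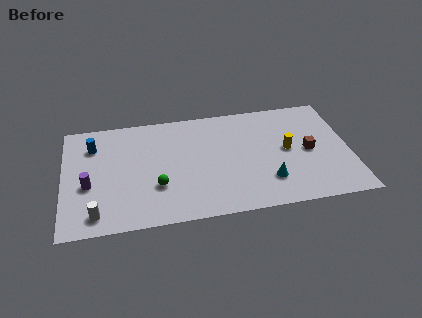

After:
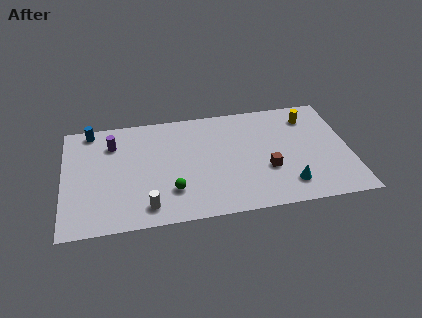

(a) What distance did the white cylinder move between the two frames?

2.8

From (1.8, 1.3) to (4.6, 1.4), the white cylinder covered √(2.8² + 0.1²) ≈ 2.8 units.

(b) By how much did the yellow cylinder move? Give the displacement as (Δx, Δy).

(1.4, 2.5)

The yellow cylinder started near (12.6, 4.6) and ended near (14.0, 7.1).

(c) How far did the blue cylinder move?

1.3

From (1.7, 6.7) to (1.6, 8.0), the blue cylinder covered √(0.1² + 1.3²) ≈ 1.3 units.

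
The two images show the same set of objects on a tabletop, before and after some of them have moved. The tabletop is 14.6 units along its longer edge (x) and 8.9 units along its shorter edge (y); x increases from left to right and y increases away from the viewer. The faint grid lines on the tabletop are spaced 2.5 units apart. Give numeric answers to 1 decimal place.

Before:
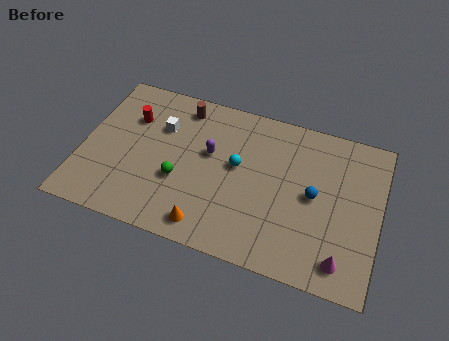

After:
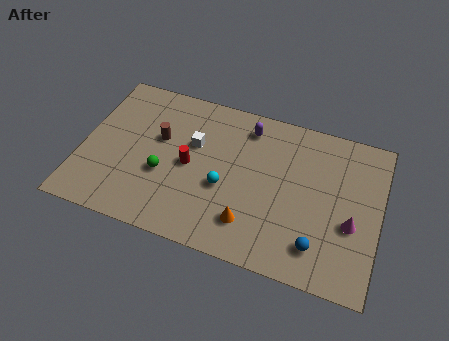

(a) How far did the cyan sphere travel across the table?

1.5

From (7.6, 5.0) to (7.1, 3.6), the cyan sphere covered √(0.5² + 1.4²) ≈ 1.5 units.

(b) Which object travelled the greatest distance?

the red cylinder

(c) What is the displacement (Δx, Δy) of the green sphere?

(-0.8, 0.1)

The green sphere was at about (4.9, 3.3) and moved to about (4.1, 3.4).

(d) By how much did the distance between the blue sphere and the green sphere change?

+1.3

Before: roughly 6.6 units apart; after: 7.9. That's 1.3 units further apart.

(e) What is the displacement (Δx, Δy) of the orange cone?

(2.0, 0.8)

From the two frames, the orange cone sits at roughly (6.5, 1.2) before and (8.5, 2.0) after.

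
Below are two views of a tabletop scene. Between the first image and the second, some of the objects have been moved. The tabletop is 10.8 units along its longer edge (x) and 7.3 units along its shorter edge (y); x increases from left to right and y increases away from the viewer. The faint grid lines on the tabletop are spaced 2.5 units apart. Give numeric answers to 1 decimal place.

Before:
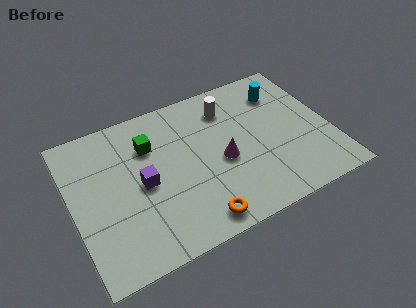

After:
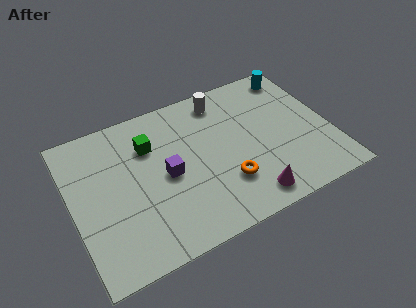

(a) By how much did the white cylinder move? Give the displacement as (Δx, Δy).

(-0.2, 0.5)

From the two frames, the white cylinder sits at roughly (6.8, 5.7) before and (6.6, 6.2) after.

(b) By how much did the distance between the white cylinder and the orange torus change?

-1.1

The distance was about 5.2 in the first image and 4.1 in the second, so they moved 1.1 units closer together.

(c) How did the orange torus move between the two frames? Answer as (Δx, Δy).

(1.4, 1.2)

The orange torus started near (4.8, 0.9) and ended near (6.2, 2.1).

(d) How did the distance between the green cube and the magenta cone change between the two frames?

+2.1

The distance was about 3.4 in the first image and 5.5 in the second, so they moved 2.1 units further apart.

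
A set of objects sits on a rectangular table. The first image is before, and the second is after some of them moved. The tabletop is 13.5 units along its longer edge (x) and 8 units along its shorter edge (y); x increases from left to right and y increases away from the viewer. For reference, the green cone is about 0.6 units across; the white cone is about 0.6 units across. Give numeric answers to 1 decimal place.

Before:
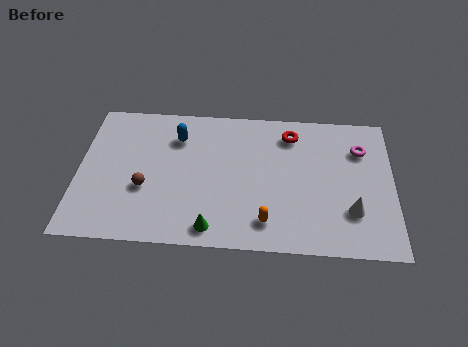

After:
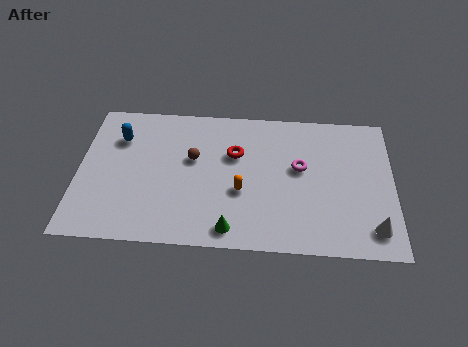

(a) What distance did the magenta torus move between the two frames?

2.9

The magenta torus was near (12.1, 5.8) before and (9.5, 4.6) after, so it travelled √(2.6² + 1.2²) ≈ 2.9 units.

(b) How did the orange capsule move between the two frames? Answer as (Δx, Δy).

(-1.1, 1.6)

The orange capsule was at about (8.1, 1.5) and moved to about (7.0, 3.1).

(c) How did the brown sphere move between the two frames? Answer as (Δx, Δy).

(2.0, 1.8)

The brown sphere was at about (2.9, 3.0) and moved to about (4.9, 4.8).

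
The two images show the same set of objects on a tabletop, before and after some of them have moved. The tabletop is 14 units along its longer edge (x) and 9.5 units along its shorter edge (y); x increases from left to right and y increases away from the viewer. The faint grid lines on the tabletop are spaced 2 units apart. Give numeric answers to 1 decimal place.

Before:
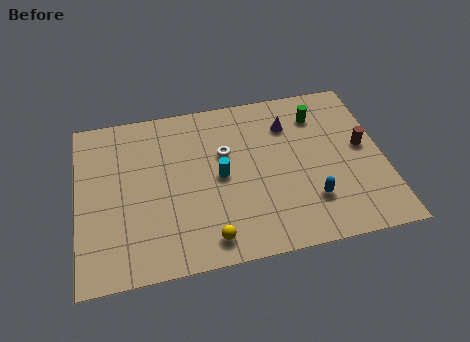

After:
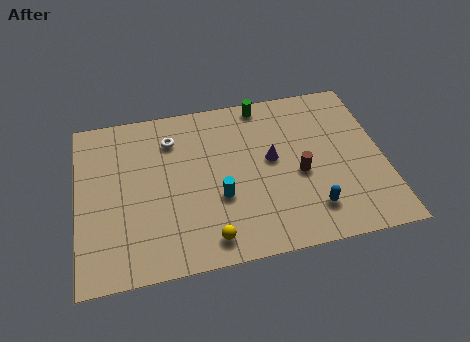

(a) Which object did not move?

the yellow sphere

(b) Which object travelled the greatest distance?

the brown cylinder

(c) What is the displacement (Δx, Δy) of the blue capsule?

(0.0, -0.5)

The blue capsule was at about (10.5, 2.5) and moved to about (10.5, 2.0).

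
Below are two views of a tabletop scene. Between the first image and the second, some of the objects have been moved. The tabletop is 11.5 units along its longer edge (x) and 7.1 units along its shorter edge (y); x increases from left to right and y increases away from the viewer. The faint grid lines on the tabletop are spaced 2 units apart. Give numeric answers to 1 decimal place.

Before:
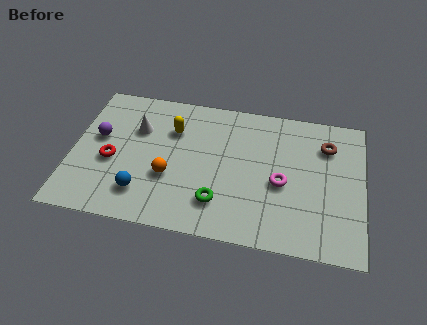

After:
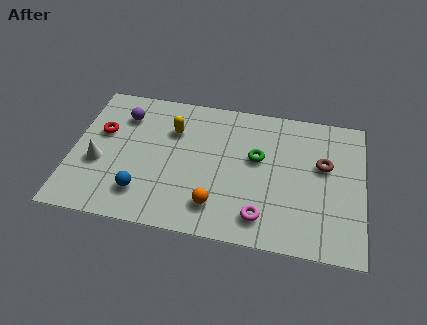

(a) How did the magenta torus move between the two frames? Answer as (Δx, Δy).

(-0.7, -1.8)

From the two frames, the magenta torus sits at roughly (8.3, 3.1) before and (7.6, 1.3) after.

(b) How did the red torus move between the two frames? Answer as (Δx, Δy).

(-0.5, 1.4)

The red torus started near (1.6, 3.0) and ended near (1.1, 4.4).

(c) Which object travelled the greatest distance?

the green torus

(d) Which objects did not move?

the yellow capsule and the blue sphere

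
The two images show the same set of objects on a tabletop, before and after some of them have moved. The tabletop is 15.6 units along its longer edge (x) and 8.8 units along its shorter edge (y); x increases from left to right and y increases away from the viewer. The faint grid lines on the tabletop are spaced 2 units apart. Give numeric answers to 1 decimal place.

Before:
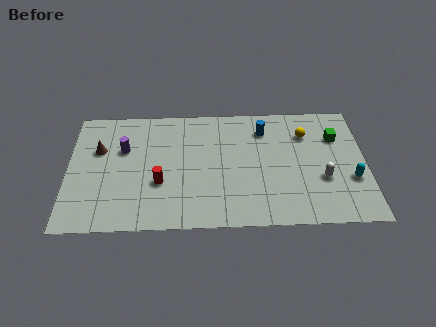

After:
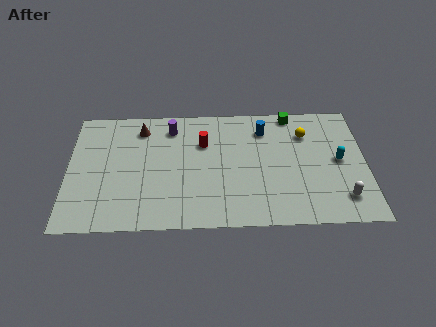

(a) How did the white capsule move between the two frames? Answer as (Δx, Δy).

(1.0, -1.4)

The white capsule was at about (13.3, 3.2) and moved to about (14.3, 1.8).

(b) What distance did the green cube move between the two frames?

2.9

From (14.1, 6.2) to (11.8, 8.0), the green cube covered √(2.3² + 1.8²) ≈ 2.9 units.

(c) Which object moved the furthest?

the red cylinder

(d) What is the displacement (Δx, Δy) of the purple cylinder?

(2.5, 1.5)

From the two frames, the purple cylinder sits at roughly (2.9, 5.7) before and (5.4, 7.2) after.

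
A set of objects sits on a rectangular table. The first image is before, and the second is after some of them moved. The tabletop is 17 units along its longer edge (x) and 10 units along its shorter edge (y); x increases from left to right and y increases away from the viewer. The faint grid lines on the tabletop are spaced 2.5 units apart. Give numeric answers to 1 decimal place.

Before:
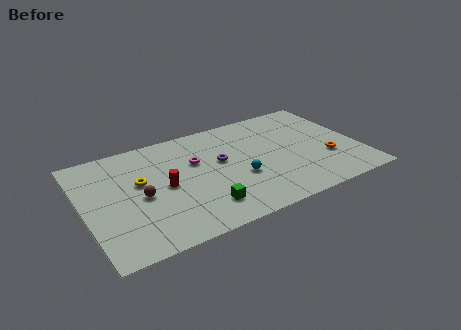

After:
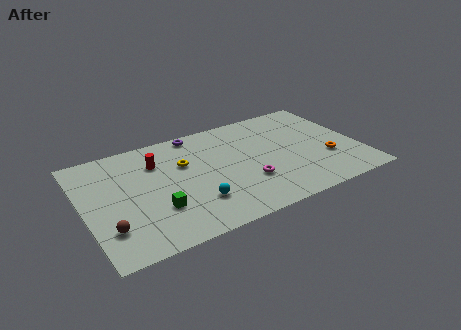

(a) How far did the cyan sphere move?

3.1

From (9.4, 3.8) to (6.5, 2.7), the cyan sphere covered √(2.9² + 1.1²) ≈ 3.1 units.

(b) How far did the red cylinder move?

2.4

The red cylinder was near (4.9, 4.9) before and (4.7, 7.3) after, so it travelled √(0.2² + 2.4²) ≈ 2.4 units.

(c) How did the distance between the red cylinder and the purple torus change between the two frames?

-0.5

They were about 3.7 units apart before and 3.2 after — 0.5 units closer together.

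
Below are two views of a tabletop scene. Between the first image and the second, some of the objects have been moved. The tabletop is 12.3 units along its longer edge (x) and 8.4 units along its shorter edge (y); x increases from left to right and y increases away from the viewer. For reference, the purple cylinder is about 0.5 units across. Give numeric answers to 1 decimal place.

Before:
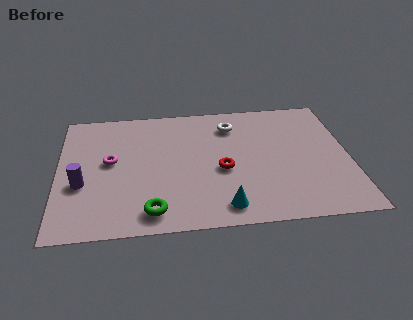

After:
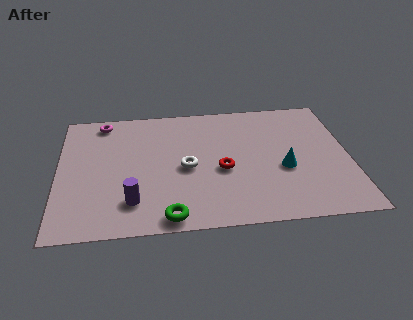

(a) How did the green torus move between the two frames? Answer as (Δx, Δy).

(0.7, -0.4)

The green torus was at about (3.9, 1.2) and moved to about (4.6, 0.8).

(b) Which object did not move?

the red torus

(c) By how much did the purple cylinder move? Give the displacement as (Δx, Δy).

(2.1, -1.3)

The purple cylinder was at about (1.0, 3.2) and moved to about (3.1, 1.9).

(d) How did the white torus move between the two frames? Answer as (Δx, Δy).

(-2.0, -2.7)

The white torus was at about (7.4, 6.6) and moved to about (5.4, 3.9).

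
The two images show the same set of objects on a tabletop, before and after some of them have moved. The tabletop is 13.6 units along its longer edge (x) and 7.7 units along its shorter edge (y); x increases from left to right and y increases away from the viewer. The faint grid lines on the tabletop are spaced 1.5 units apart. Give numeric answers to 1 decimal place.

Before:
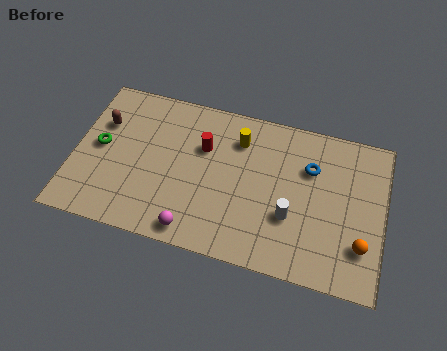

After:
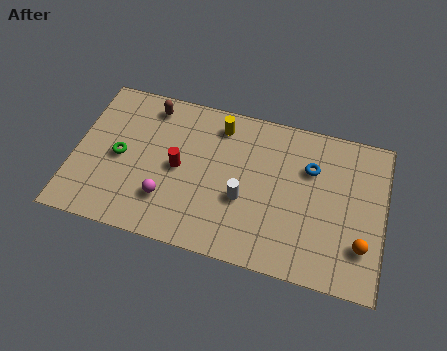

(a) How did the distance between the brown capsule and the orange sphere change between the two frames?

-1.4

They were about 12.0 units apart before and 10.6 after — 1.4 units closer together.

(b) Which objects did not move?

the blue torus and the orange sphere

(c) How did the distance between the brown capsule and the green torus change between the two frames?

+1.9

The distance was about 1.2 in the first image and 3.1 in the second, so they moved 1.9 units further apart.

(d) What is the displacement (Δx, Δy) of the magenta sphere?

(-1.3, 1.2)

The magenta sphere was at about (5.5, 0.9) and moved to about (4.2, 2.1).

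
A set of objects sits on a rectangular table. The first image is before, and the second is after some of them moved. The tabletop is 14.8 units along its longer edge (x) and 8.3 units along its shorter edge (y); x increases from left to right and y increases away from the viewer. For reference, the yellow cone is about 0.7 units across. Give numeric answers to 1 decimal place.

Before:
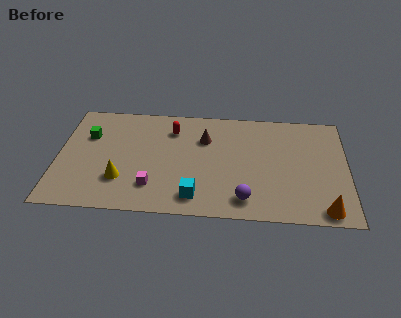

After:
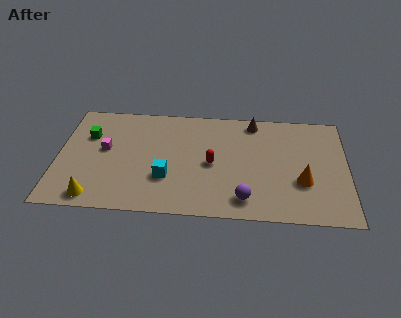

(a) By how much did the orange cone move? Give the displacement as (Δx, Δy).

(-1.1, 2.0)

From the two frames, the orange cone sits at roughly (13.6, 0.9) before and (12.5, 2.9) after.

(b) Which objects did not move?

the green cube and the purple sphere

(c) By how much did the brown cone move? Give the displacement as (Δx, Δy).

(2.5, 1.5)

The brown cone was at about (7.5, 5.8) and moved to about (10.0, 7.3).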